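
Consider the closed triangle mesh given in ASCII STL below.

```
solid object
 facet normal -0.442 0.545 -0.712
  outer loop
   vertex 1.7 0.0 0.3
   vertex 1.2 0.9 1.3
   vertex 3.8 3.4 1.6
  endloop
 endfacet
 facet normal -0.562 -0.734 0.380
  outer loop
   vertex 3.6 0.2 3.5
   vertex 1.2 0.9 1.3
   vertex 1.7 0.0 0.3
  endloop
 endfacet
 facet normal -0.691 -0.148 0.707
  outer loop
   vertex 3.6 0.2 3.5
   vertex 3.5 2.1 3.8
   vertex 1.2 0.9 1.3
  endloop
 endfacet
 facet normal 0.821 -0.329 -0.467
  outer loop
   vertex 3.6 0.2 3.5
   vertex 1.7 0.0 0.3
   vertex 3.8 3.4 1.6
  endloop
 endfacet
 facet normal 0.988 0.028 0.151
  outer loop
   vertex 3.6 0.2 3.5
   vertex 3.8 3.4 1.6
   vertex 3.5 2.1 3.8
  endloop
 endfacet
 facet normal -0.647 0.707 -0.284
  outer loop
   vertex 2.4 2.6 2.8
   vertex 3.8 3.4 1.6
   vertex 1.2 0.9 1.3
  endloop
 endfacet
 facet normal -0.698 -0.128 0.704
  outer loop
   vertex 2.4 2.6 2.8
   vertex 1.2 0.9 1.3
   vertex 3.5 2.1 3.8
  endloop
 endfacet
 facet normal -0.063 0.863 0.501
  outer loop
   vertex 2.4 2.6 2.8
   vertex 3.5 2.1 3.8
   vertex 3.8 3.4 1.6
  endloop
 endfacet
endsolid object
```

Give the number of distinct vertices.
6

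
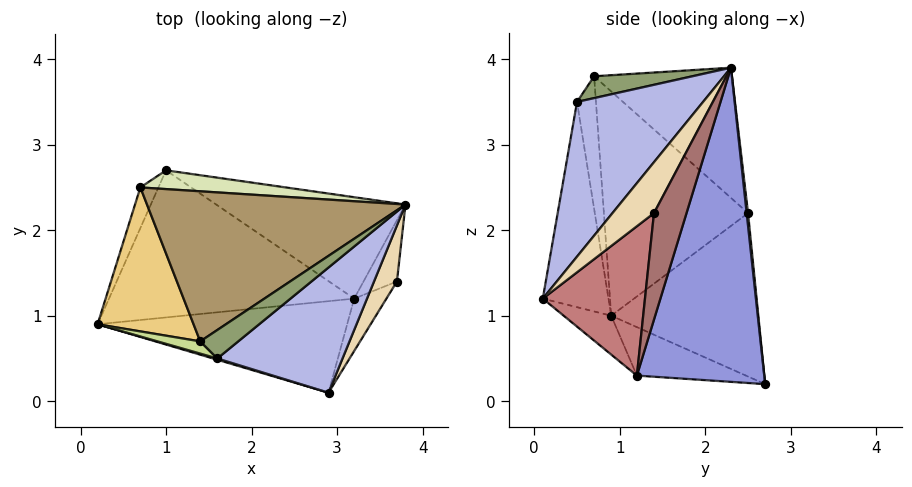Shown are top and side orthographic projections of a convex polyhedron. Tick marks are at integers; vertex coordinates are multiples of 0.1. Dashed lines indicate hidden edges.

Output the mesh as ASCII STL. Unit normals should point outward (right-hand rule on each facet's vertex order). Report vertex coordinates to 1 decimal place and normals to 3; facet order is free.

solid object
 facet normal -0.122 -0.608 -0.784
  outer loop
   vertex 3.2 1.2 0.3
   vertex 2.9 0.1 1.2
   vertex 0.2 0.9 1.0
  endloop
 endfacet
 facet normal -0.183 -0.330 -0.926
  outer loop
   vertex 3.2 1.2 0.3
   vertex 0.2 0.9 1.0
   vertex 1.0 2.7 0.2
  endloop
 endfacet
 facet normal 0.542 0.774 -0.327
  outer loop
   vertex 3.2 1.2 0.3
   vertex 1.0 2.7 0.2
   vertex 3.8 2.3 3.9
  endloop
 endfacet
 facet normal 0.526 -0.737 0.425
  outer loop
   vertex 1.6 0.5 3.5
   vertex 2.9 0.1 1.2
   vertex 3.8 2.3 3.9
  endloop
 endfacet
 facet normal 0.389 -0.626 0.676
  outer loop
   vertex 1.6 0.5 3.5
   vertex 3.8 2.3 3.9
   vertex 1.4 0.7 3.8
  endloop
 endfacet
 facet normal -0.284 -0.959 0.006
  outer loop
   vertex 1.6 0.5 3.5
   vertex 0.2 0.9 1.0
   vertex 2.9 0.1 1.2
  endloop
 endfacet
 facet normal -0.550 -0.816 0.177
  outer loop
   vertex 1.6 0.5 3.5
   vertex 1.4 0.7 3.8
   vertex 0.2 0.9 1.0
  endloop
 endfacet
 facet normal 0.009 0.995 0.101
  outer loop
   vertex 0.7 2.5 2.2
   vertex 3.8 2.3 3.9
   vertex 1.0 2.7 0.2
  endloop
 endfacet
 facet normal -0.383 0.526 0.759
  outer loop
   vertex 0.7 2.5 2.2
   vertex 1.4 0.7 3.8
   vertex 3.8 2.3 3.9
  endloop
 endfacet
 facet normal -0.925 0.366 -0.102
  outer loop
   vertex 0.7 2.5 2.2
   vertex 1.0 2.7 0.2
   vertex 0.2 0.9 1.0
  endloop
 endfacet
 facet normal -0.919 -0.008 0.393
  outer loop
   vertex 0.7 2.5 2.2
   vertex 0.2 0.9 1.0
   vertex 1.4 0.7 3.8
  endloop
 endfacet
 facet normal 0.686 -0.659 0.309
  outer loop
   vertex 3.7 1.4 2.2
   vertex 3.8 2.3 3.9
   vertex 2.9 0.1 1.2
  endloop
 endfacet
 facet normal 0.867 0.418 -0.272
  outer loop
   vertex 3.7 1.4 2.2
   vertex 3.2 1.2 0.3
   vertex 3.8 2.3 3.9
  endloop
 endfacet
 facet normal 0.895 -0.402 -0.193
  outer loop
   vertex 3.7 1.4 2.2
   vertex 2.9 0.1 1.2
   vertex 3.2 1.2 0.3
  endloop
 endfacet
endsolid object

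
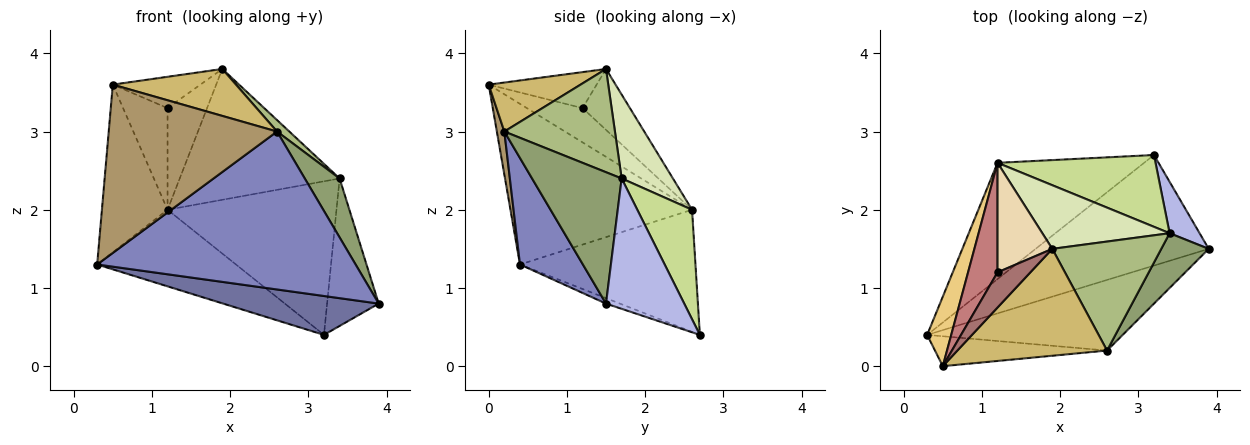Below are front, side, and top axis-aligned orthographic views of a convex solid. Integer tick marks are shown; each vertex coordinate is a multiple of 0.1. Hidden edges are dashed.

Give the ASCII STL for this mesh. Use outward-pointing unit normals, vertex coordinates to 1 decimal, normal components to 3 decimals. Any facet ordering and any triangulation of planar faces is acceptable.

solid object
 facet normal -0.030 -0.332 -0.943
  outer loop
   vertex 3.2 2.7 0.4
   vertex 3.9 1.5 0.8
   vertex 0.3 0.4 1.3
  endloop
 endfacet
 facet normal 0.217 -0.891 -0.398
  outer loop
   vertex 2.6 0.2 3.0
   vertex 0.3 0.4 1.3
   vertex 3.9 1.5 0.8
  endloop
 endfacet
 facet normal -0.571 0.452 -0.686
  outer loop
   vertex 1.2 2.6 2.0
   vertex 3.2 2.7 0.4
   vertex 0.3 0.4 1.3
  endloop
 endfacet
 facet normal 0.820 0.541 0.189
  outer loop
   vertex 3.4 1.7 2.4
   vertex 3.9 1.5 0.8
   vertex 3.2 2.7 0.4
  endloop
 endfacet
 facet normal 0.883 -0.344 0.319
  outer loop
   vertex 3.4 1.7 2.4
   vertex 2.6 0.2 3.0
   vertex 3.9 1.5 0.8
  endloop
 endfacet
 facet normal 0.686 -0.076 0.724
  outer loop
   vertex 3.4 1.7 2.4
   vertex 1.9 1.5 3.8
   vertex 2.6 0.2 3.0
  endloop
 endfacet
 facet normal 0.282 0.869 0.406
  outer loop
   vertex 3.4 1.7 2.4
   vertex 3.2 2.7 0.4
   vertex 1.2 2.6 2.0
  endloop
 endfacet
 facet normal 0.277 0.864 0.420
  outer loop
   vertex 3.4 1.7 2.4
   vertex 1.2 2.6 2.0
   vertex 1.9 1.5 3.8
  endloop
 endfacet
 facet normal 0.044 -0.984 -0.175
  outer loop
   vertex 0.5 0.0 3.6
   vertex 0.3 0.4 1.3
   vertex 2.6 0.2 3.0
  endloop
 endfacet
 facet normal 0.287 -0.385 0.877
  outer loop
   vertex 0.5 0.0 3.6
   vertex 2.6 0.2 3.0
   vertex 1.9 1.5 3.8
  endloop
 endfacet
 facet normal -0.931 0.337 0.140
  outer loop
   vertex 0.5 0.0 3.6
   vertex 1.2 2.6 2.0
   vertex 0.3 0.4 1.3
  endloop
 endfacet
 facet normal -0.632 0.527 0.568
  outer loop
   vertex 1.2 1.2 3.3
   vertex 1.9 1.5 3.8
   vertex 1.2 2.6 2.0
  endloop
 endfacet
 facet normal -0.633 0.514 0.578
  outer loop
   vertex 1.2 1.2 3.3
   vertex 0.5 0.0 3.6
   vertex 1.9 1.5 3.8
  endloop
 endfacet
 facet normal -0.649 0.518 0.558
  outer loop
   vertex 1.2 1.2 3.3
   vertex 1.2 2.6 2.0
   vertex 0.5 0.0 3.6
  endloop
 endfacet
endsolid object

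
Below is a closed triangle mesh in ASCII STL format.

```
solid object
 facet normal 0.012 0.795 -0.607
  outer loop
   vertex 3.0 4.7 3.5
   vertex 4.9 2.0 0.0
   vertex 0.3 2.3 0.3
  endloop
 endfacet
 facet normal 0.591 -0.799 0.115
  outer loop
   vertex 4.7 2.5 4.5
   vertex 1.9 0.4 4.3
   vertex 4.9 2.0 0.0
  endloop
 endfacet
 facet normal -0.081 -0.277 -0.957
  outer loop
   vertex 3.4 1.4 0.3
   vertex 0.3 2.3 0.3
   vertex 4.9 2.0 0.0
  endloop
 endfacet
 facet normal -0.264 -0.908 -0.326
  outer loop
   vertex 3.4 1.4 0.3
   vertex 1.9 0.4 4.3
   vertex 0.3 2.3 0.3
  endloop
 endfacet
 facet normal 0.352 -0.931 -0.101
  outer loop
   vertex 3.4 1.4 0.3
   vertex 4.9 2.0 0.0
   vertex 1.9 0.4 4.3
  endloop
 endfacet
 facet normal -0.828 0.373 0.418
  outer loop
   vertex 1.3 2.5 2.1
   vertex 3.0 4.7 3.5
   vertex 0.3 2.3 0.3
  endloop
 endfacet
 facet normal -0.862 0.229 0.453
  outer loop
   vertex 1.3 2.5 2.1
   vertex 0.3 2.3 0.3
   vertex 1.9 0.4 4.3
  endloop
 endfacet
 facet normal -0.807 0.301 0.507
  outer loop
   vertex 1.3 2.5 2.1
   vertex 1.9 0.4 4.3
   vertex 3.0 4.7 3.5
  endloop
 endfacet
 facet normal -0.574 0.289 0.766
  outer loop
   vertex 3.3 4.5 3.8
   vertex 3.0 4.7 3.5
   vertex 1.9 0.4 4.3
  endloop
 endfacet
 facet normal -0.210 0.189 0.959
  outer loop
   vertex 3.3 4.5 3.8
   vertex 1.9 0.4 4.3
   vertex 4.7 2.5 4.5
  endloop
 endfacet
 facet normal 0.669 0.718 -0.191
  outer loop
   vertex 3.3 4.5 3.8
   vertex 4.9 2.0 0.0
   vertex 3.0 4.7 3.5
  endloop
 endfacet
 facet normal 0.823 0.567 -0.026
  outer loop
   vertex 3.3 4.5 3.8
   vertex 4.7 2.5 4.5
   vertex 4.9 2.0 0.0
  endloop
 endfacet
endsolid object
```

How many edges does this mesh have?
18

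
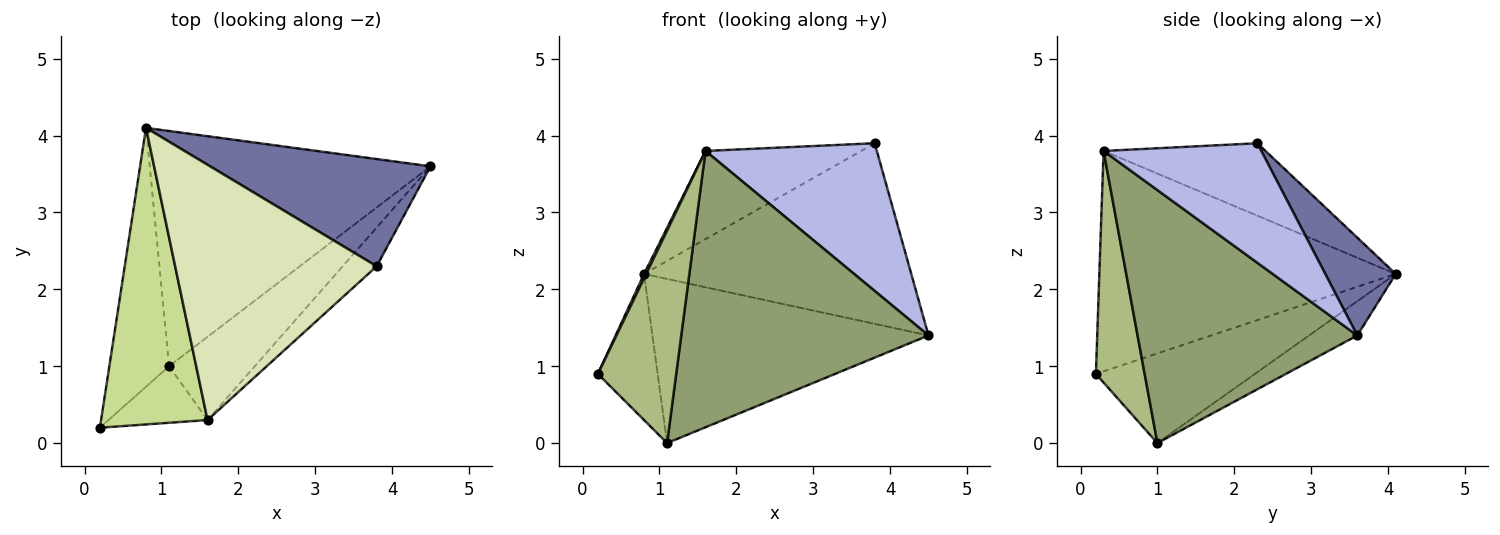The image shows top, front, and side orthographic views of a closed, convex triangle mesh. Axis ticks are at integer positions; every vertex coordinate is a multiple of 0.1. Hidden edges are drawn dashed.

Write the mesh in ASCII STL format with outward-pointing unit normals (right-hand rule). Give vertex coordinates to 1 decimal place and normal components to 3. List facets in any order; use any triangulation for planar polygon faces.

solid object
 facet normal 0.221 0.839 0.498
  outer loop
   vertex 3.8 2.3 3.9
   vertex 4.5 3.6 1.4
   vertex 0.8 4.1 2.2
  endloop
 endfacet
 facet normal -0.794 0.299 -0.529
  outer loop
   vertex 1.1 1.0 0.0
   vertex 0.2 0.2 0.9
   vertex 0.8 4.1 2.2
  endloop
 endfacet
 facet normal -0.099 0.569 -0.816
  outer loop
   vertex 1.1 1.0 0.0
   vertex 0.8 4.1 2.2
   vertex 4.5 3.6 1.4
  endloop
 endfacet
 facet normal 0.665 -0.722 -0.189
  outer loop
   vertex 1.6 0.3 3.8
   vertex 4.5 3.6 1.4
   vertex 3.8 2.3 3.9
  endloop
 endfacet
 facet normal 0.648 -0.729 -0.220
  outer loop
   vertex 1.6 0.3 3.8
   vertex 1.1 1.0 0.0
   vertex 4.5 3.6 1.4
  endloop
 endfacet
 facet normal 0.516 -0.828 -0.220
  outer loop
   vertex 1.6 0.3 3.8
   vertex 0.2 0.2 0.9
   vertex 1.1 1.0 0.0
  endloop
 endfacet
 facet normal -0.900 -0.006 0.435
  outer loop
   vertex 1.6 0.3 3.8
   vertex 0.8 4.1 2.2
   vertex 0.2 0.2 0.9
  endloop
 endfacet
 facet normal -0.322 0.309 0.895
  outer loop
   vertex 1.6 0.3 3.8
   vertex 3.8 2.3 3.9
   vertex 0.8 4.1 2.2
  endloop
 endfacet
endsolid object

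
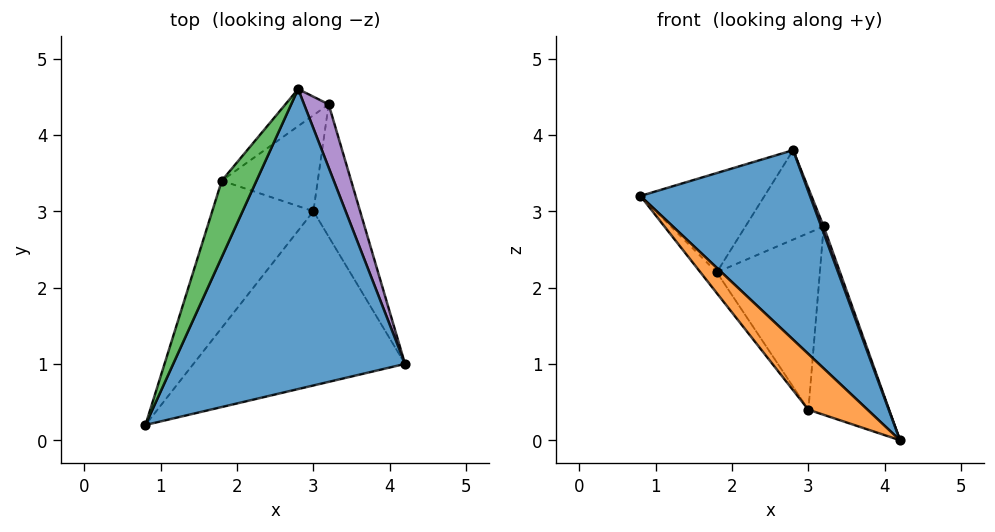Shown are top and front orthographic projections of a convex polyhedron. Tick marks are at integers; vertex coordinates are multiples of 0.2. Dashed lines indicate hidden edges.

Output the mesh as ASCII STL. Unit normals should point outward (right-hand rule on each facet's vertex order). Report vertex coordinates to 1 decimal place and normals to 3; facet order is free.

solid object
 facet normal 0.678 -0.393 0.622
  outer loop
   vertex 2.8 4.6 3.8
   vertex 0.8 0.2 3.2
   vertex 4.2 1.0 0.0
  endloop
 endfacet
 facet normal -0.636 -0.235 -0.735
  outer loop
   vertex 3.0 3.0 0.4
   vertex 4.2 1.0 0.0
   vertex 0.8 0.2 3.2
  endloop
 endfacet
 facet normal -0.888 0.365 0.281
  outer loop
   vertex 1.8 3.4 2.2
   vertex 0.8 0.2 3.2
   vertex 2.8 4.6 3.8
  endloop
 endfacet
 facet normal -0.821 0.080 -0.565
  outer loop
   vertex 1.8 3.4 2.2
   vertex 3.0 3.0 0.4
   vertex 0.8 0.2 3.2
  endloop
 endfacet
 facet normal 0.925 -0.039 0.378
  outer loop
   vertex 3.2 4.4 2.8
   vertex 2.8 4.6 3.8
   vertex 4.2 1.0 0.0
  endloop
 endfacet
 facet normal 0.761 0.531 -0.373
  outer loop
   vertex 3.2 4.4 2.8
   vertex 4.2 1.0 0.0
   vertex 3.0 3.0 0.4
  endloop
 endfacet
 facet normal -0.444 0.828 -0.343
  outer loop
   vertex 3.2 4.4 2.8
   vertex 1.8 3.4 2.2
   vertex 2.8 4.6 3.8
  endloop
 endfacet
 facet normal -0.390 0.809 -0.440
  outer loop
   vertex 3.2 4.4 2.8
   vertex 3.0 3.0 0.4
   vertex 1.8 3.4 2.2
  endloop
 endfacet
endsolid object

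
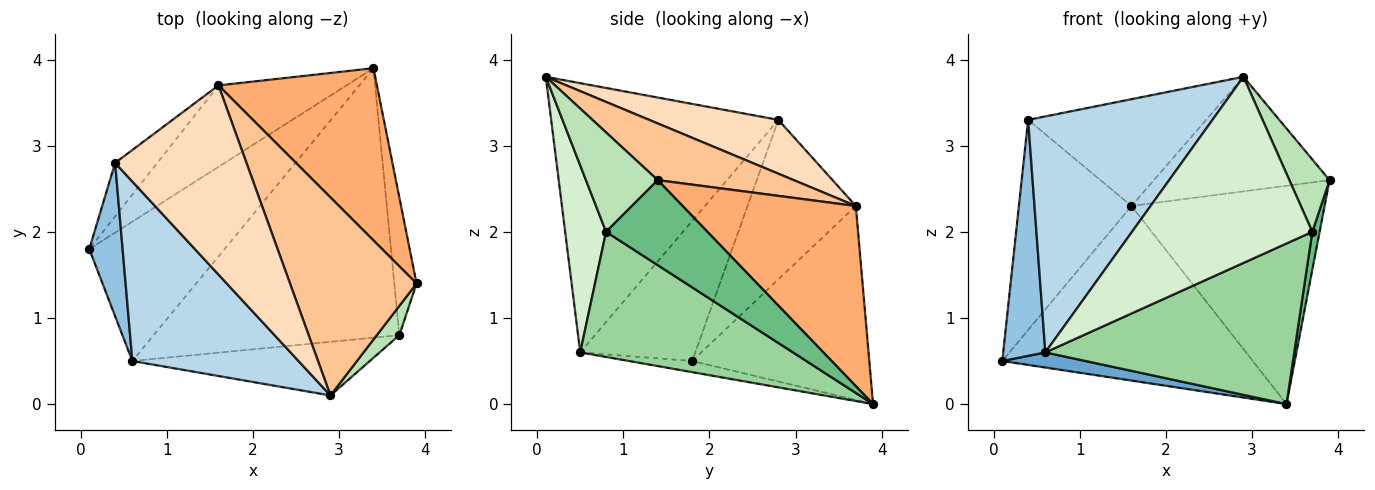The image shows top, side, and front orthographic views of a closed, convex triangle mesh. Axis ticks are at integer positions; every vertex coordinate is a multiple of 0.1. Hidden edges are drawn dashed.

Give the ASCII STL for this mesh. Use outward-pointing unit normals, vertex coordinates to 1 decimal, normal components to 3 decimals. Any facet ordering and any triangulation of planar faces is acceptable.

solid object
 facet normal -0.082 -0.108 -0.991
  outer loop
   vertex 0.6 0.5 0.6
   vertex 0.1 1.8 0.5
   vertex 3.4 3.9 0.0
  endloop
 endfacet
 facet normal -0.916 -0.336 0.218
  outer loop
   vertex 0.6 0.5 0.6
   vertex 0.4 2.8 3.3
   vertex 0.1 1.8 0.5
  endloop
 endfacet
 facet normal -0.700 -0.568 0.432
  outer loop
   vertex 0.6 0.5 0.6
   vertex 2.9 0.1 3.8
   vertex 0.4 2.8 3.3
  endloop
 endfacet
 facet normal -0.540 0.763 -0.356
  outer loop
   vertex 1.6 3.7 2.3
   vertex 3.4 3.9 0.0
   vertex 0.1 1.8 0.5
  endloop
 endfacet
 facet normal -0.682 0.709 -0.180
  outer loop
   vertex 1.6 3.7 2.3
   vertex 0.1 1.8 0.5
   vertex 0.4 2.8 3.3
  endloop
 endfacet
 facet normal 0.576 0.642 0.506
  outer loop
   vertex 1.6 3.7 2.3
   vertex 3.9 1.4 2.6
   vertex 3.4 3.9 0.0
  endloop
 endfacet
 facet normal 0.362 0.467 0.807
  outer loop
   vertex 1.6 3.7 2.3
   vertex 2.9 0.1 3.8
   vertex 3.9 1.4 2.6
  endloop
 endfacet
 facet normal 0.336 0.463 0.820
  outer loop
   vertex 1.6 3.7 2.3
   vertex 0.4 2.8 3.3
   vertex 2.9 0.1 3.8
  endloop
 endfacet
 facet normal 0.965 -0.069 -0.252
  outer loop
   vertex 3.7 0.8 2.0
   vertex 3.4 3.9 0.0
   vertex 3.9 1.4 2.6
  endloop
 endfacet
 facet normal 0.401 -0.469 -0.787
  outer loop
   vertex 3.7 0.8 2.0
   vertex 0.6 0.5 0.6
   vertex 3.4 3.9 0.0
  endloop
 endfacet
 facet normal 0.856 -0.479 0.194
  outer loop
   vertex 3.7 0.8 2.0
   vertex 3.9 1.4 2.6
   vertex 2.9 0.1 3.8
  endloop
 endfacet
 facet normal 0.213 -0.939 -0.270
  outer loop
   vertex 3.7 0.8 2.0
   vertex 2.9 0.1 3.8
   vertex 0.6 0.5 0.6
  endloop
 endfacet
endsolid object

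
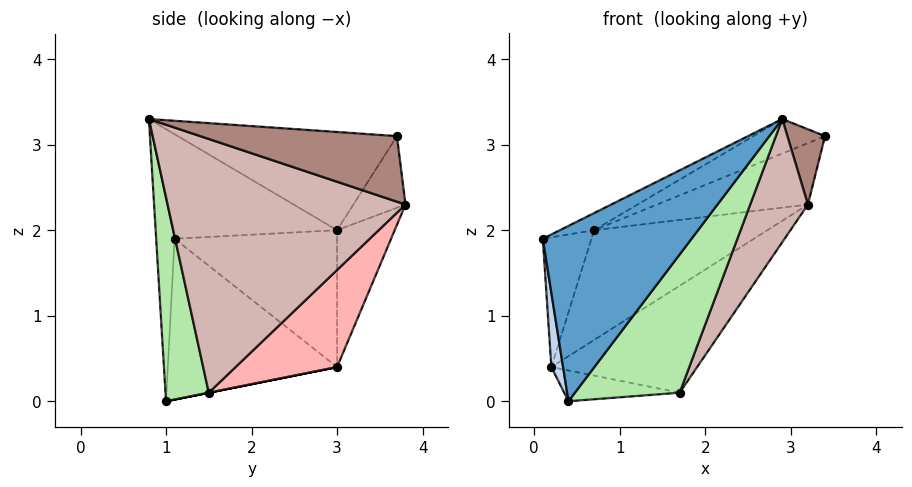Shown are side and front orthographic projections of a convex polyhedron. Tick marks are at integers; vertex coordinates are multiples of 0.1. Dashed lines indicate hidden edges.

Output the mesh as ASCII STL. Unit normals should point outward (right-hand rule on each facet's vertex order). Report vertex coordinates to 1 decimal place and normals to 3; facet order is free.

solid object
 facet normal -0.123 -0.992 0.033
  outer loop
   vertex 0.4 1.0 0.0
   vertex 2.9 0.8 3.3
   vertex 0.1 1.1 1.9
  endloop
 endfacet
 facet normal -0.986 -0.068 -0.152
  outer loop
   vertex 0.2 3.0 0.4
   vertex 0.4 1.0 0.0
   vertex 0.1 1.1 1.9
  endloop
 endfacet
 facet normal -0.438 0.091 0.895
  outer loop
   vertex 0.7 3.0 2.0
   vertex 0.1 1.1 1.9
   vertex 2.9 0.8 3.3
  endloop
 endfacet
 facet normal -0.403 0.132 0.906
  outer loop
   vertex 0.7 3.0 2.0
   vertex 2.9 0.8 3.3
   vertex 3.4 3.7 3.1
  endloop
 endfacet
 facet normal -0.918 0.275 0.287
  outer loop
   vertex 0.7 3.0 2.0
   vertex 0.2 3.0 0.4
   vertex 0.1 1.1 1.9
  endloop
 endfacet
 facet normal 0.361 -0.874 -0.326
  outer loop
   vertex 1.7 1.5 0.1
   vertex 2.9 0.8 3.3
   vertex 0.4 1.0 0.0
  endloop
 endfacet
 facet normal 0.000 0.196 -0.981
  outer loop
   vertex 1.7 1.5 0.1
   vertex 0.4 1.0 0.0
   vertex 0.2 3.0 0.4
  endloop
 endfacet
 facet normal 0.357 0.513 -0.780
  outer loop
   vertex 3.2 3.8 2.3
   vertex 1.7 1.5 0.1
   vertex 0.2 3.0 0.4
  endloop
 endfacet
 facet normal -0.320 0.927 0.196
  outer loop
   vertex 3.2 3.8 2.3
   vertex 0.7 3.0 2.0
   vertex 3.4 3.7 3.1
  endloop
 endfacet
 facet normal -0.314 0.944 0.098
  outer loop
   vertex 3.2 3.8 2.3
   vertex 0.2 3.0 0.4
   vertex 0.7 3.0 2.0
  endloop
 endfacet
 facet normal 0.948 -0.181 -0.260
  outer loop
   vertex 3.2 3.8 2.3
   vertex 3.4 3.7 3.1
   vertex 2.9 0.8 3.3
  endloop
 endfacet
 facet normal 0.897 -0.218 -0.384
  outer loop
   vertex 3.2 3.8 2.3
   vertex 2.9 0.8 3.3
   vertex 1.7 1.5 0.1
  endloop
 endfacet
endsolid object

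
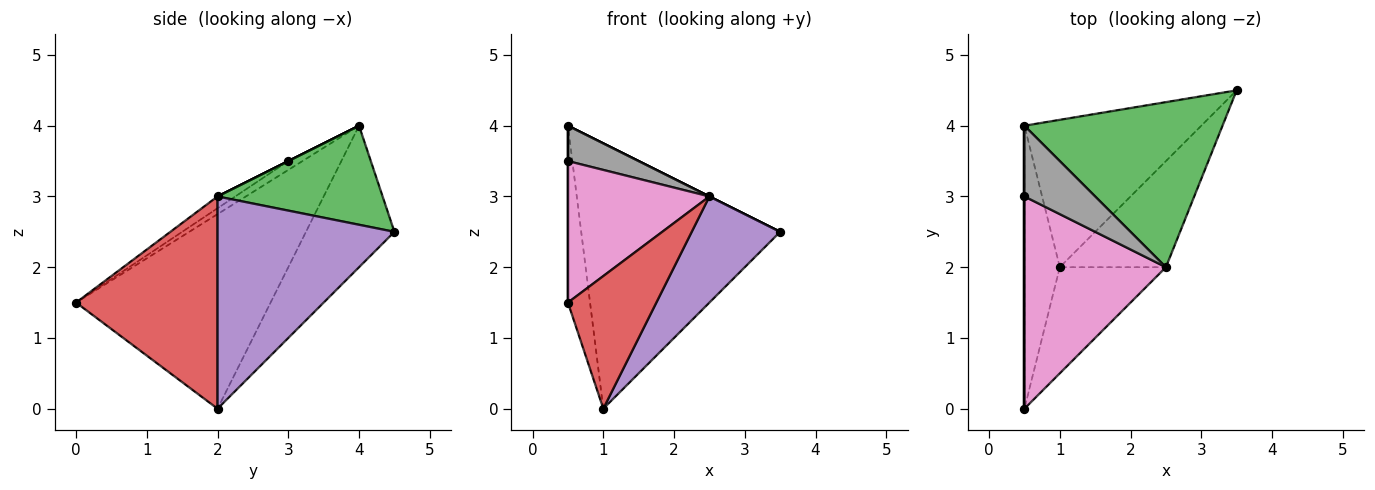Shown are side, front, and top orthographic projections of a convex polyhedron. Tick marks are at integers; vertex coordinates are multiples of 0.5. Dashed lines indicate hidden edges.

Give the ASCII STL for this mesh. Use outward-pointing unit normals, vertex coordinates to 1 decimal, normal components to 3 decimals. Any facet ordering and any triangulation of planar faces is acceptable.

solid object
 facet normal -0.978 0.111 -0.178
  outer loop
   vertex 1.0 2.0 0.0
   vertex 0.5 0.0 1.5
   vertex 0.5 4.0 4.0
  endloop
 endfacet
 facet normal -0.362 0.815 -0.453
  outer loop
   vertex 1.0 2.0 0.0
   vertex 0.5 4.0 4.0
   vertex 3.5 4.5 2.5
  endloop
 endfacet
 facet normal 0.447 0.000 0.894
  outer loop
   vertex 2.5 2.0 3.0
   vertex 3.5 4.5 2.5
   vertex 0.5 4.0 4.0
  endloop
 endfacet
 facet normal 0.781 -0.488 -0.390
  outer loop
   vertex 2.5 2.0 3.0
   vertex 0.5 0.0 1.5
   vertex 1.0 2.0 0.0
  endloop
 endfacet
 facet normal 0.816 -0.408 -0.408
  outer loop
   vertex 2.5 2.0 3.0
   vertex 1.0 2.0 0.0
   vertex 3.5 4.5 2.5
  endloop
 endfacet
 facet normal -1.000 0.000 0.000
  outer loop
   vertex 0.5 3.0 3.5
   vertex 0.5 4.0 4.0
   vertex 0.5 0.0 1.5
  endloop
 endfacet
 facet normal -0.069 -0.553 0.830
  outer loop
   vertex 0.5 3.0 3.5
   vertex 0.5 0.0 1.5
   vertex 2.5 2.0 3.0
  endloop
 endfacet
 facet normal 0.000 -0.447 0.894
  outer loop
   vertex 0.5 3.0 3.5
   vertex 2.5 2.0 3.0
   vertex 0.5 4.0 4.0
  endloop
 endfacet
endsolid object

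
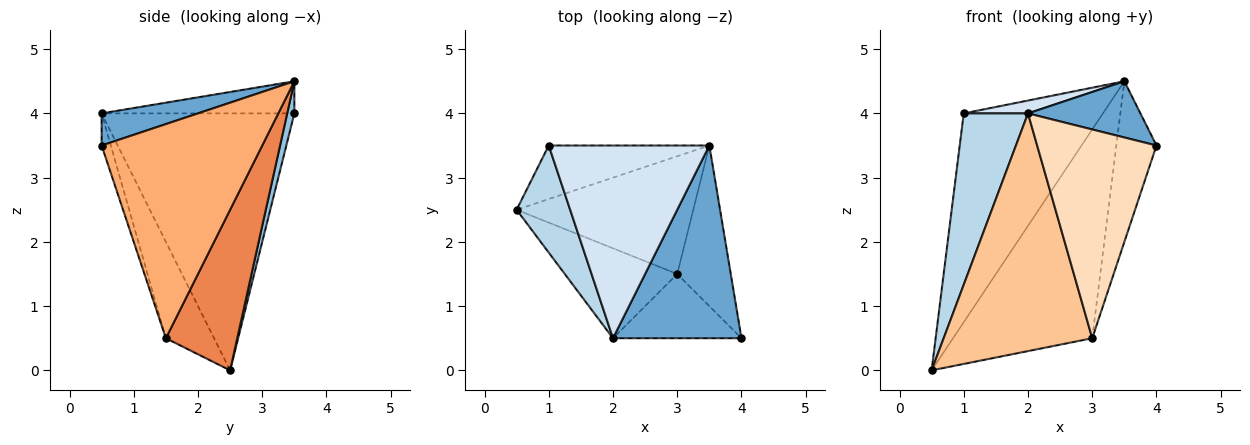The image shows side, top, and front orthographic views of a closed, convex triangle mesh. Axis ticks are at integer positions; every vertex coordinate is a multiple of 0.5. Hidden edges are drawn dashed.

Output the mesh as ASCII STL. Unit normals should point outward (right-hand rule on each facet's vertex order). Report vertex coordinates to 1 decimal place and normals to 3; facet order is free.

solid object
 facet normal 0.233 -0.272 0.933
  outer loop
   vertex 2.0 0.5 4.0
   vertex 4.0 0.5 3.5
   vertex 3.5 3.5 4.5
  endloop
 endfacet
 facet normal 0.050 0.967 -0.248
  outer loop
   vertex 1.0 3.5 4.0
   vertex 3.5 3.5 4.5
   vertex 0.5 2.5 0.0
  endloop
 endfacet
 facet normal -0.931 -0.310 0.194
  outer loop
   vertex 1.0 3.5 4.0
   vertex 0.5 2.5 0.0
   vertex 2.0 0.5 4.0
  endloop
 endfacet
 facet normal -0.196 -0.065 0.978
  outer loop
   vertex 1.0 3.5 4.0
   vertex 2.0 0.5 4.0
   vertex 3.5 3.5 4.5
  endloop
 endfacet
 facet normal 0.408 0.795 -0.449
  outer loop
   vertex 3.0 1.5 0.5
   vertex 0.5 2.5 0.0
   vertex 3.5 3.5 4.5
  endloop
 endfacet
 facet normal 0.943 0.236 -0.236
  outer loop
   vertex 3.0 1.5 0.5
   vertex 3.5 3.5 4.5
   vertex 4.0 0.5 3.5
  endloop
 endfacet
 facet normal -0.290 -0.895 -0.339
  outer loop
   vertex 3.0 1.5 0.5
   vertex 2.0 0.5 4.0
   vertex 0.5 2.5 0.0
  endloop
 endfacet
 facet normal -0.073 -0.953 -0.293
  outer loop
   vertex 3.0 1.5 0.5
   vertex 4.0 0.5 3.5
   vertex 2.0 0.5 4.0
  endloop
 endfacet
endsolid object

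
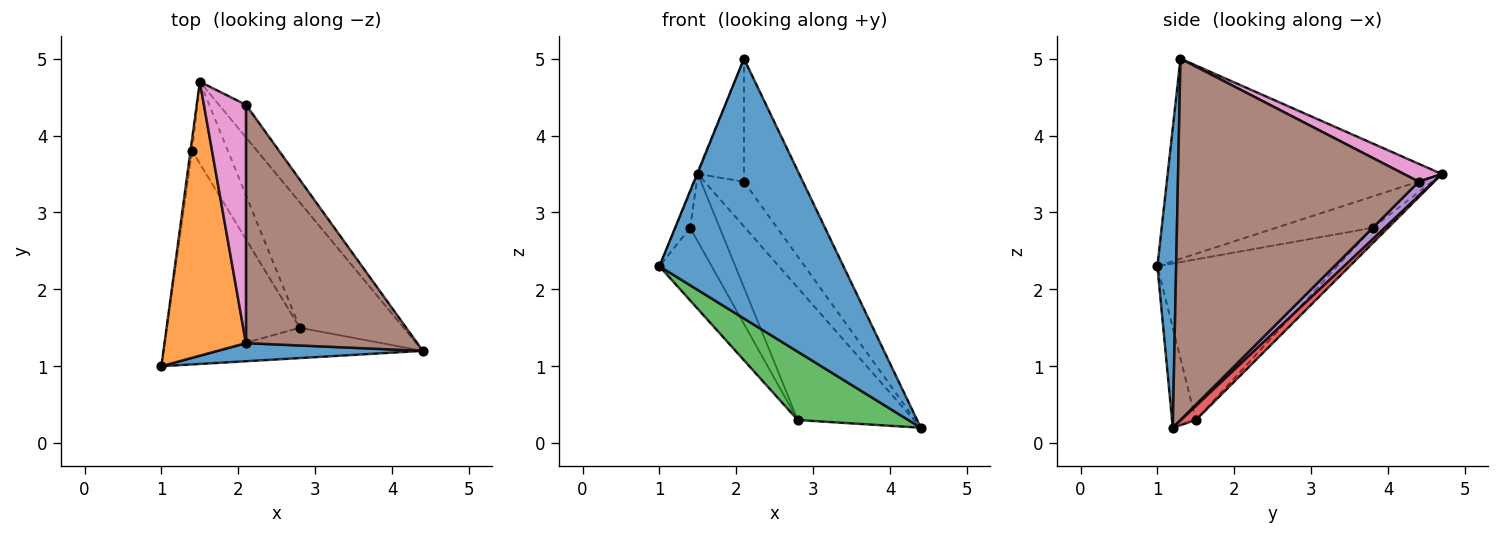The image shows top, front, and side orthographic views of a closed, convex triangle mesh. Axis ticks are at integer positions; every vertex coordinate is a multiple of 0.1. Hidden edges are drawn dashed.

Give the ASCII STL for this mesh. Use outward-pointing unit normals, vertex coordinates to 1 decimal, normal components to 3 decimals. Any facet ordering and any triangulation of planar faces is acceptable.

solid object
 facet normal 0.101 -0.992 0.069
  outer loop
   vertex 2.1 1.3 5.0
   vertex 1.0 1.0 2.3
   vertex 4.4 1.2 0.2
  endloop
 endfacet
 facet normal -0.926 0.003 0.377
  outer loop
   vertex 2.1 1.3 5.0
   vertex 1.5 4.7 3.5
   vertex 1.0 1.0 2.3
  endloop
 endfacet
 facet normal -0.193 -0.897 -0.398
  outer loop
   vertex 2.8 1.5 0.3
   vertex 4.4 1.2 0.2
   vertex 1.0 1.0 2.3
  endloop
 endfacet
 facet normal 0.093 0.723 -0.685
  outer loop
   vertex 2.8 1.5 0.3
   vertex 1.5 4.7 3.5
   vertex 4.4 1.2 0.2
  endloop
 endfacet
 facet normal 0.293 0.773 -0.563
  outer loop
   vertex 2.1 4.4 3.4
   vertex 4.4 1.2 0.2
   vertex 1.5 4.7 3.5
  endloop
 endfacet
 facet normal 0.882 0.216 0.418
  outer loop
   vertex 2.1 4.4 3.4
   vertex 2.1 1.3 5.0
   vertex 4.4 1.2 0.2
  endloop
 endfacet
 facet normal 0.353 0.429 0.831
  outer loop
   vertex 2.1 4.4 3.4
   vertex 1.5 4.7 3.5
   vertex 2.1 1.3 5.0
  endloop
 endfacet
 facet normal -0.987 0.150 -0.052
  outer loop
   vertex 1.4 3.8 2.8
   vertex 1.0 1.0 2.3
   vertex 1.5 4.7 3.5
  endloop
 endfacet
 facet normal -0.752 0.218 -0.622
  outer loop
   vertex 1.4 3.8 2.8
   vertex 2.8 1.5 0.3
   vertex 1.0 1.0 2.3
  endloop
 endfacet
 facet normal -0.314 0.604 -0.732
  outer loop
   vertex 1.4 3.8 2.8
   vertex 1.5 4.7 3.5
   vertex 2.8 1.5 0.3
  endloop
 endfacet
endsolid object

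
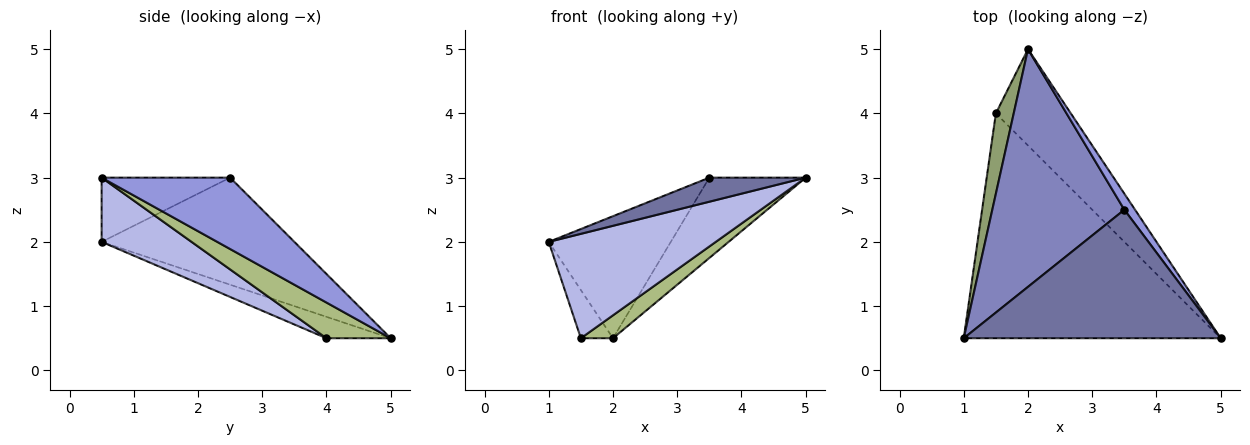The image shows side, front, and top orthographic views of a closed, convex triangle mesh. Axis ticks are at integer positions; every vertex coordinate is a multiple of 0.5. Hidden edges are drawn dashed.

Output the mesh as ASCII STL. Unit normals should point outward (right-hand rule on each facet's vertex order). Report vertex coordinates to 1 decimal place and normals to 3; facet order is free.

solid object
 facet normal -0.239 -0.179 0.954
  outer loop
   vertex 3.5 2.5 3.0
   vertex 1.0 0.5 2.0
   vertex 5.0 0.5 3.0
  endloop
 endfacet
 facet normal -0.585 0.370 0.721
  outer loop
   vertex 3.5 2.5 3.0
   vertex 2.0 5.0 0.5
   vertex 1.0 0.5 2.0
  endloop
 endfacet
 facet normal 0.794 0.596 0.119
  outer loop
   vertex 3.5 2.5 3.0
   vertex 5.0 0.5 3.0
   vertex 2.0 5.0 0.5
  endloop
 endfacet
 facet normal 0.221 -0.411 -0.885
  outer loop
   vertex 1.5 4.0 0.5
   vertex 5.0 0.5 3.0
   vertex 1.0 0.5 2.0
  endloop
 endfacet
 facet normal -0.717 0.359 0.598
  outer loop
   vertex 1.5 4.0 0.5
   vertex 1.0 0.5 2.0
   vertex 2.0 5.0 0.5
  endloop
 endfacet
 facet normal 0.420 -0.210 -0.883
  outer loop
   vertex 1.5 4.0 0.5
   vertex 2.0 5.0 0.5
   vertex 5.0 0.5 3.0
  endloop
 endfacet
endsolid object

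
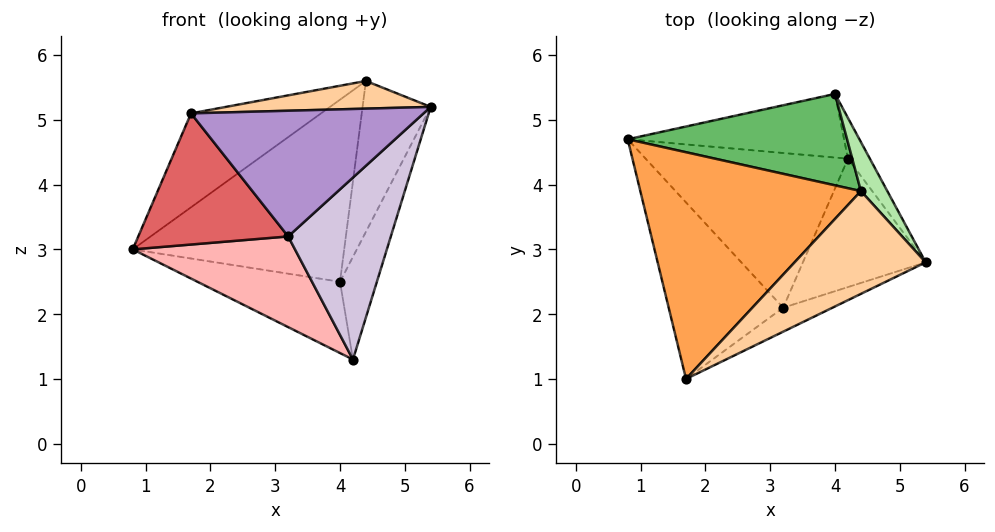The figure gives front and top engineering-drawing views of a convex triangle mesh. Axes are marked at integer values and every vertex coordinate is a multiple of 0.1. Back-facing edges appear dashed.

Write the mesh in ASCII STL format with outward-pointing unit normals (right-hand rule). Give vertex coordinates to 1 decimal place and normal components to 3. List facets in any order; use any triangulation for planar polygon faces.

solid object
 facet normal -0.258 0.721 -0.644
  outer loop
   vertex 4.0 5.4 2.5
   vertex 4.2 4.4 1.3
   vertex 0.8 4.7 3.0
  endloop
 endfacet
 facet normal 0.925 0.353 -0.140
  outer loop
   vertex 4.0 5.4 2.5
   vertex 5.4 2.8 5.2
   vertex 4.2 4.4 1.3
  endloop
 endfacet
 facet normal -0.503 0.331 0.798
  outer loop
   vertex 4.4 3.9 5.6
   vertex 0.8 4.7 3.0
   vertex 1.7 1.0 5.1
  endloop
 endfacet
 facet normal 0.100 -0.259 0.961
  outer loop
   vertex 4.4 3.9 5.6
   vertex 1.7 1.0 5.1
   vertex 5.4 2.8 5.2
  endloop
 endfacet
 facet normal -0.124 0.887 0.445
  outer loop
   vertex 4.4 3.9 5.6
   vertex 4.0 5.4 2.5
   vertex 0.8 4.7 3.0
  endloop
 endfacet
 facet normal 0.760 0.618 0.201
  outer loop
   vertex 4.4 3.9 5.6
   vertex 5.4 2.8 5.2
   vertex 4.0 5.4 2.5
  endloop
 endfacet
 facet normal -0.501 -0.516 -0.695
  outer loop
   vertex 3.2 2.1 3.2
   vertex 1.7 1.0 5.1
   vertex 0.8 4.7 3.0
  endloop
 endfacet
 facet normal -0.430 -0.457 -0.779
  outer loop
   vertex 3.2 2.1 3.2
   vertex 0.8 4.7 3.0
   vertex 4.2 4.4 1.3
  endloop
 endfacet
 facet normal 0.435 -0.885 -0.169
  outer loop
   vertex 3.2 2.1 3.2
   vertex 5.4 2.8 5.2
   vertex 1.7 1.0 5.1
  endloop
 endfacet
 facet normal 0.617 -0.643 -0.454
  outer loop
   vertex 3.2 2.1 3.2
   vertex 4.2 4.4 1.3
   vertex 5.4 2.8 5.2
  endloop
 endfacet
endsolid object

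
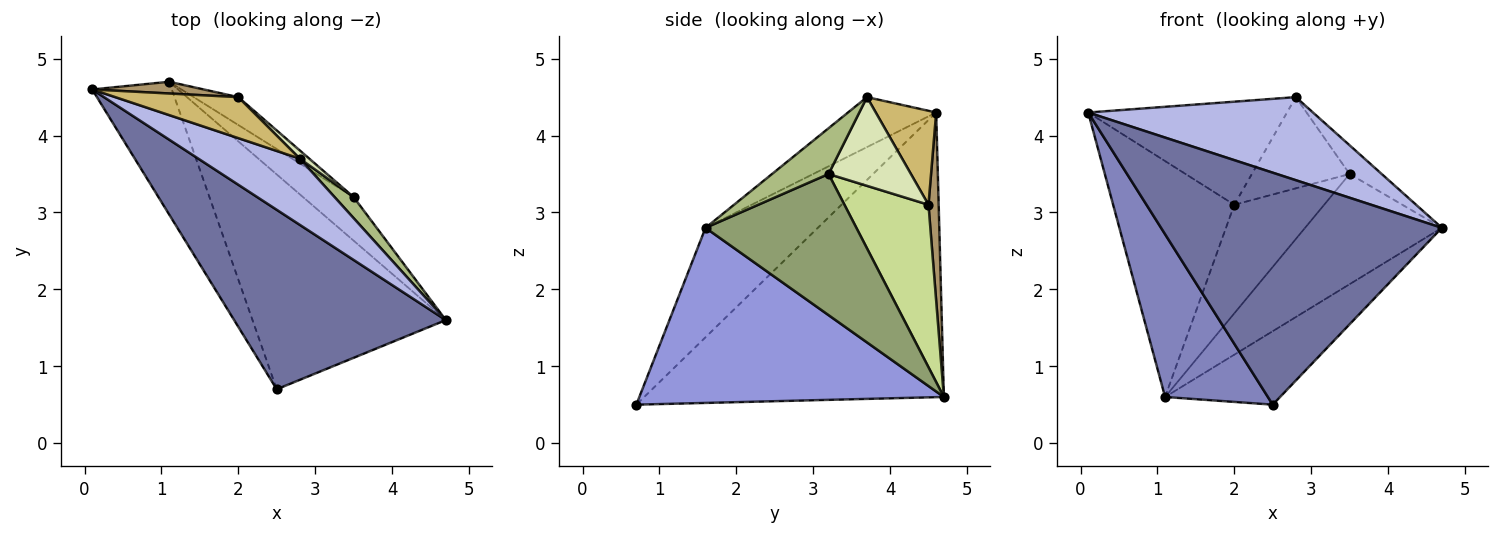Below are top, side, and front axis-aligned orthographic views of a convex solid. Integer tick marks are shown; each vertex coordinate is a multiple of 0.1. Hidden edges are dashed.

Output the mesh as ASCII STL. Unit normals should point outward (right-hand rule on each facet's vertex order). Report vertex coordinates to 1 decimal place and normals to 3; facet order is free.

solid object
 facet normal -0.302 -0.754 0.583
  outer loop
   vertex 2.5 0.7 0.5
   vertex 4.7 1.6 2.8
   vertex 0.1 4.6 4.3
  endloop
 endfacet
 facet normal -0.914 -0.314 -0.256
  outer loop
   vertex 1.1 4.7 0.6
   vertex 2.5 0.7 0.5
   vertex 0.1 4.6 4.3
  endloop
 endfacet
 facet normal 0.651 0.246 -0.719
  outer loop
   vertex 1.1 4.7 0.6
   vertex 4.7 1.6 2.8
   vertex 2.5 0.7 0.5
  endloop
 endfacet
 facet normal -0.293 -0.748 0.596
  outer loop
   vertex 2.8 3.7 4.5
   vertex 0.1 4.6 4.3
   vertex 4.7 1.6 2.8
  endloop
 endfacet
 facet normal 0.716 0.649 -0.257
  outer loop
   vertex 3.5 3.2 3.5
   vertex 4.7 1.6 2.8
   vertex 1.1 4.7 0.6
  endloop
 endfacet
 facet normal 0.818 0.464 0.340
  outer loop
   vertex 3.5 3.2 3.5
   vertex 2.8 3.7 4.5
   vertex 4.7 1.6 2.8
  endloop
 endfacet
 facet normal 0.671 0.718 -0.184
  outer loop
   vertex 2.0 4.5 3.1
   vertex 3.5 3.2 3.5
   vertex 1.1 4.7 0.6
  endloop
 endfacet
 facet normal 0.643 0.763 0.069
  outer loop
   vertex 2.0 4.5 3.1
   vertex 2.8 3.7 4.5
   vertex 3.5 3.2 3.5
  endloop
 endfacet
 facet normal 0.084 0.995 0.050
  outer loop
   vertex 2.0 4.5 3.1
   vertex 1.1 4.7 0.6
   vertex 0.1 4.6 4.3
  endloop
 endfacet
 facet normal 0.272 0.894 0.356
  outer loop
   vertex 2.0 4.5 3.1
   vertex 0.1 4.6 4.3
   vertex 2.8 3.7 4.5
  endloop
 endfacet
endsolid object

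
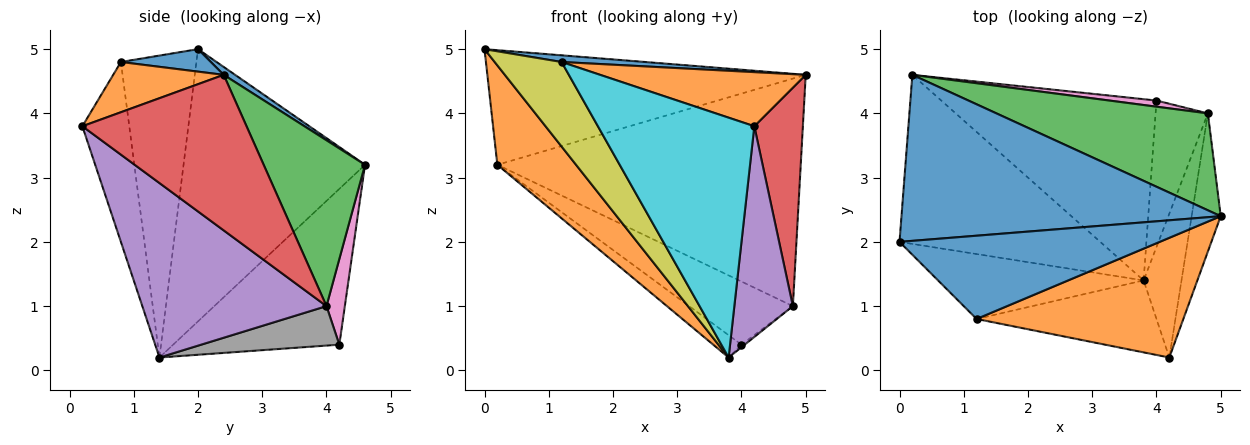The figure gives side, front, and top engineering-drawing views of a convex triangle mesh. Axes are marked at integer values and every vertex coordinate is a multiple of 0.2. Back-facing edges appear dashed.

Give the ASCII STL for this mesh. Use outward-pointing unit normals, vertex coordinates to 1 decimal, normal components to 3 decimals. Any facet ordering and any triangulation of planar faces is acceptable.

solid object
 facet normal 0.020 0.568 0.823
  outer loop
   vertex 0.2 4.6 3.2
   vertex 0.0 2.0 5.0
   vertex 5.0 2.4 4.6
  endloop
 endfacet
 facet normal -0.760 -0.330 -0.560
  outer loop
   vertex 3.8 1.4 0.2
   vertex 0.0 2.0 5.0
   vertex 0.2 4.6 3.2
  endloop
 endfacet
 facet normal 0.294 0.879 0.375
  outer loop
   vertex 4.8 4.0 1.0
   vertex 0.2 4.6 3.2
   vertex 5.0 2.4 4.6
  endloop
 endfacet
 facet normal 0.944 -0.279 -0.176
  outer loop
   vertex 4.2 0.2 3.8
   vertex 4.8 4.0 1.0
   vertex 5.0 2.4 4.6
  endloop
 endfacet
 facet normal 0.933 -0.297 -0.203
  outer loop
   vertex 4.2 0.2 3.8
   vertex 3.8 1.4 0.2
   vertex 4.8 4.0 1.0
  endloop
 endfacet
 facet normal -0.583 0.099 -0.806
  outer loop
   vertex 4.0 4.2 0.4
   vertex 3.8 1.4 0.2
   vertex 0.2 4.6 3.2
  endloop
 endfacet
 facet normal 0.173 0.980 0.095
  outer loop
   vertex 4.0 4.2 0.4
   vertex 0.2 4.6 3.2
   vertex 4.8 4.0 1.0
  endloop
 endfacet
 facet normal 0.602 0.014 -0.798
  outer loop
   vertex 4.0 4.2 0.4
   vertex 4.8 4.0 1.0
   vertex 3.8 1.4 0.2
  endloop
 endfacet
 facet normal -0.667 -0.591 -0.454
  outer loop
   vertex 1.2 0.8 4.8
   vertex 0.0 2.0 5.0
   vertex 3.8 1.4 0.2
  endloop
 endfacet
 facet normal -0.276 -0.921 -0.276
  outer loop
   vertex 1.2 0.8 4.8
   vertex 3.8 1.4 0.2
   vertex 4.2 0.2 3.8
  endloop
 endfacet
 facet normal 0.086 -0.080 0.993
  outer loop
   vertex 1.2 0.8 4.8
   vertex 5.0 2.4 4.6
   vertex 0.0 2.0 5.0
  endloop
 endfacet
 facet normal 0.216 -0.402 0.890
  outer loop
   vertex 1.2 0.8 4.8
   vertex 4.2 0.2 3.8
   vertex 5.0 2.4 4.6
  endloop
 endfacet
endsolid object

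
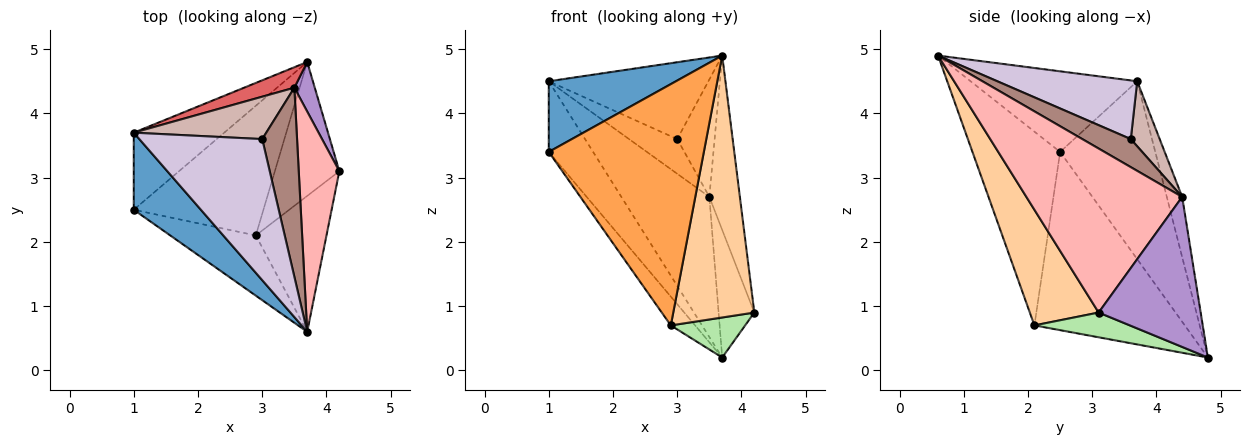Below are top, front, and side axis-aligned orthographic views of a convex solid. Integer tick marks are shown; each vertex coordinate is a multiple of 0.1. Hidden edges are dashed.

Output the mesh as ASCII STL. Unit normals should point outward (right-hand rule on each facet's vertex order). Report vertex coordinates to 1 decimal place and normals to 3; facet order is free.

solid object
 facet normal -0.663 -0.506 0.552
  outer loop
   vertex 1.0 3.7 4.5
   vertex 1.0 2.5 3.4
   vertex 3.7 0.6 4.9
  endloop
 endfacet
 facet normal -0.823 0.384 -0.419
  outer loop
   vertex 1.0 3.7 4.5
   vertex 3.7 4.8 0.2
   vertex 1.0 2.5 3.4
  endloop
 endfacet
 facet normal -0.481 -0.851 -0.212
  outer loop
   vertex 2.9 2.1 0.7
   vertex 3.7 0.6 4.9
   vertex 1.0 2.5 3.4
  endloop
 endfacet
 facet normal 0.602 -0.709 -0.368
  outer loop
   vertex 2.9 2.1 0.7
   vertex 4.2 3.1 0.9
   vertex 3.7 0.6 4.9
  endloop
 endfacet
 facet normal -0.802 0.130 -0.583
  outer loop
   vertex 2.9 2.1 0.7
   vertex 1.0 2.5 3.4
   vertex 3.7 4.8 0.2
  endloop
 endfacet
 facet normal 0.345 -0.269 -0.899
  outer loop
   vertex 2.9 2.1 0.7
   vertex 3.7 4.8 0.2
   vertex 4.2 3.1 0.9
  endloop
 endfacet
 facet normal -0.171 0.975 0.142
  outer loop
   vertex 3.5 4.4 2.7
   vertex 3.7 4.8 0.2
   vertex 1.0 3.7 4.5
  endloop
 endfacet
 facet normal 0.954 0.187 0.236
  outer loop
   vertex 3.5 4.4 2.7
   vertex 3.7 0.6 4.9
   vertex 4.2 3.1 0.9
  endloop
 endfacet
 facet normal 0.936 0.328 0.127
  outer loop
   vertex 3.5 4.4 2.7
   vertex 4.2 3.1 0.9
   vertex 3.7 4.8 0.2
  endloop
 endfacet
 facet normal 0.387 0.441 0.810
  outer loop
   vertex 3.0 3.6 3.6
   vertex 1.0 3.7 4.5
   vertex 3.7 0.6 4.9
  endloop
 endfacet
 facet normal 0.565 0.436 0.701
  outer loop
   vertex 3.0 3.6 3.6
   vertex 3.7 0.6 4.9
   vertex 3.5 4.4 2.7
  endloop
 endfacet
 facet normal 0.355 0.592 0.723
  outer loop
   vertex 3.0 3.6 3.6
   vertex 3.5 4.4 2.7
   vertex 1.0 3.7 4.5
  endloop
 endfacet
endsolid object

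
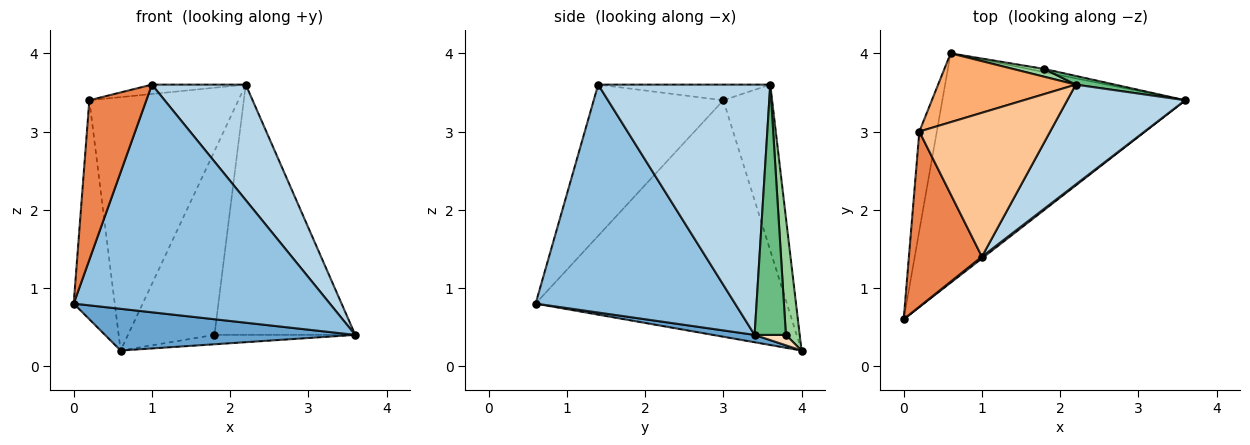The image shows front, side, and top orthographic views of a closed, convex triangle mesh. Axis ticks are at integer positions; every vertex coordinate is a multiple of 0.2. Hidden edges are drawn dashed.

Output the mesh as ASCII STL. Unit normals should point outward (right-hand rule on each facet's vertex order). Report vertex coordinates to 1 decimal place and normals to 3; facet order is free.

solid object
 facet normal 0.030 -0.179 -0.983
  outer loop
   vertex 0.6 4.0 0.2
   vertex 3.6 3.4 0.4
   vertex 0.0 0.6 0.8
  endloop
 endfacet
 facet normal 0.614 -0.789 0.006
  outer loop
   vertex 1.0 1.4 3.6
   vertex 0.0 0.6 0.8
   vertex 3.6 3.4 0.4
  endloop
 endfacet
 facet normal 0.811 -0.442 0.383
  outer loop
   vertex 2.2 3.6 3.6
   vertex 1.0 1.4 3.6
   vertex 3.6 3.4 0.4
  endloop
 endfacet
 facet normal -0.984 0.161 -0.073
  outer loop
   vertex 0.2 3.0 3.4
   vertex 0.6 4.0 0.2
   vertex 0.0 0.6 0.8
  endloop
 endfacet
 facet normal -0.837 -0.368 0.404
  outer loop
   vertex 0.2 3.0 3.4
   vertex 0.0 0.6 0.8
   vertex 1.0 1.4 3.6
  endloop
 endfacet
 facet normal -0.301 0.920 0.250
  outer loop
   vertex 0.2 3.0 3.4
   vertex 2.2 3.6 3.6
   vertex 0.6 4.0 0.2
  endloop
 endfacet
 facet normal -0.118 0.065 0.991
  outer loop
   vertex 0.2 3.0 3.4
   vertex 1.0 1.4 3.6
   vertex 2.2 3.6 3.6
  endloop
 endfacet
 facet normal 0.206 0.928 -0.309
  outer loop
   vertex 1.8 3.8 0.4
   vertex 3.6 3.4 0.4
   vertex 0.6 4.0 0.2
  endloop
 endfacet
 facet normal 0.217 0.976 0.034
  outer loop
   vertex 1.8 3.8 0.4
   vertex 2.2 3.6 3.6
   vertex 3.6 3.4 0.4
  endloop
 endfacet
 facet normal 0.157 0.987 0.042
  outer loop
   vertex 1.8 3.8 0.4
   vertex 0.6 4.0 0.2
   vertex 2.2 3.6 3.6
  endloop
 endfacet
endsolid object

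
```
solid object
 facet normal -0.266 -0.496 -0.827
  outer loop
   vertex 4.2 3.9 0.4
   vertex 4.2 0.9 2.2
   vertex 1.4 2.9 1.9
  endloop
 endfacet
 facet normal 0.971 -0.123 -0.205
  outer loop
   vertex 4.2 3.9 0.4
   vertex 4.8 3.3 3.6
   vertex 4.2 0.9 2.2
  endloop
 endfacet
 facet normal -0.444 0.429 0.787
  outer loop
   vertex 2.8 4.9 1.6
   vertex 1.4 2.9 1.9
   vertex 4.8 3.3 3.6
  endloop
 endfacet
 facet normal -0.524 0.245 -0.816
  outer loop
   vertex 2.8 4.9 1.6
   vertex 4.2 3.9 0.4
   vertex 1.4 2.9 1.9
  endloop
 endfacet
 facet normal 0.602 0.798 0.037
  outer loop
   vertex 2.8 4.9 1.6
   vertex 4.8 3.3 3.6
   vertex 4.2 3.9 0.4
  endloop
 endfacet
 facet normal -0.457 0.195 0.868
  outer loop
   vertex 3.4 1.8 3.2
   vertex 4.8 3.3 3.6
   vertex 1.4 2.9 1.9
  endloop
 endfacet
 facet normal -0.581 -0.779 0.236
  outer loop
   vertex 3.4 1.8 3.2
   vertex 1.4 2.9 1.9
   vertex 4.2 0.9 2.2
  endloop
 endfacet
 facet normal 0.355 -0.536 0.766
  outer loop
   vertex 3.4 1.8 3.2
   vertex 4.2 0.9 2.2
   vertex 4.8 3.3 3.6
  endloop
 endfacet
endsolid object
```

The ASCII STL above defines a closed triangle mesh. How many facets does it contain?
8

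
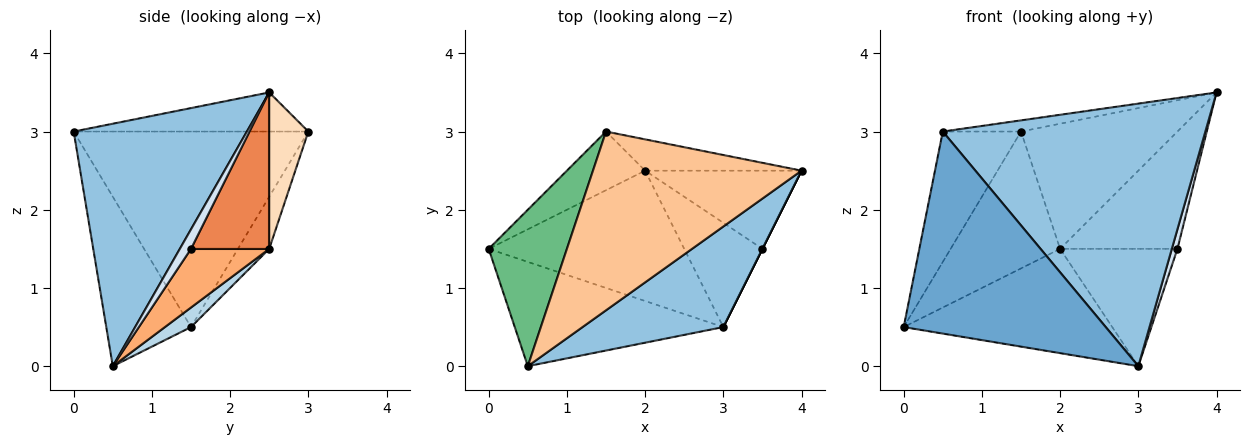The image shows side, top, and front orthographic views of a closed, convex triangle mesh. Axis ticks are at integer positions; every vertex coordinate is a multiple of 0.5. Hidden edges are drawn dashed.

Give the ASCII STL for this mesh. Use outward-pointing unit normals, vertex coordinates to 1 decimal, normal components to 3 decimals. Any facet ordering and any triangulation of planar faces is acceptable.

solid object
 facet normal -0.349 -0.833 -0.430
  outer loop
   vertex 0.5 0.0 3.0
   vertex 0.0 1.5 0.5
   vertex 3.0 0.5 0.0
  endloop
 endfacet
 facet normal 0.524 -0.795 0.305
  outer loop
   vertex 0.5 0.0 3.0
   vertex 3.0 0.5 0.0
   vertex 4.0 2.5 3.5
  endloop
 endfacet
 facet normal 0.078 0.623 -0.778
  outer loop
   vertex 2.0 2.5 1.5
   vertex 3.0 0.5 0.0
   vertex 0.0 1.5 0.5
  endloop
 endfacet
 facet normal 0.894 -0.447 0.000
  outer loop
   vertex 3.5 1.5 1.5
   vertex 4.0 2.5 3.5
   vertex 3.0 0.5 0.0
  endloop
 endfacet
 facet normal 0.485 0.728 -0.485
  outer loop
   vertex 3.5 1.5 1.5
   vertex 2.0 2.5 1.5
   vertex 4.0 2.5 3.5
  endloop
 endfacet
 facet normal 0.446 0.669 -0.595
  outer loop
   vertex 3.5 1.5 1.5
   vertex 3.0 0.5 0.0
   vertex 2.0 2.5 1.5
  endloop
 endfacet
 facet normal -0.184 0.061 0.981
  outer loop
   vertex 1.5 3.0 3.0
   vertex 0.5 0.0 3.0
   vertex 4.0 2.5 3.5
  endloop
 endfacet
 facet normal 0.236 0.943 -0.236
  outer loop
   vertex 1.5 3.0 3.0
   vertex 4.0 2.5 3.5
   vertex 2.0 2.5 1.5
  endloop
 endfacet
 facet normal -0.887 0.296 0.355
  outer loop
   vertex 1.5 3.0 3.0
   vertex 0.0 1.5 0.5
   vertex 0.5 0.0 3.0
  endloop
 endfacet
 facet normal -0.254 0.889 -0.381
  outer loop
   vertex 1.5 3.0 3.0
   vertex 2.0 2.5 1.5
   vertex 0.0 1.5 0.5
  endloop
 endfacet
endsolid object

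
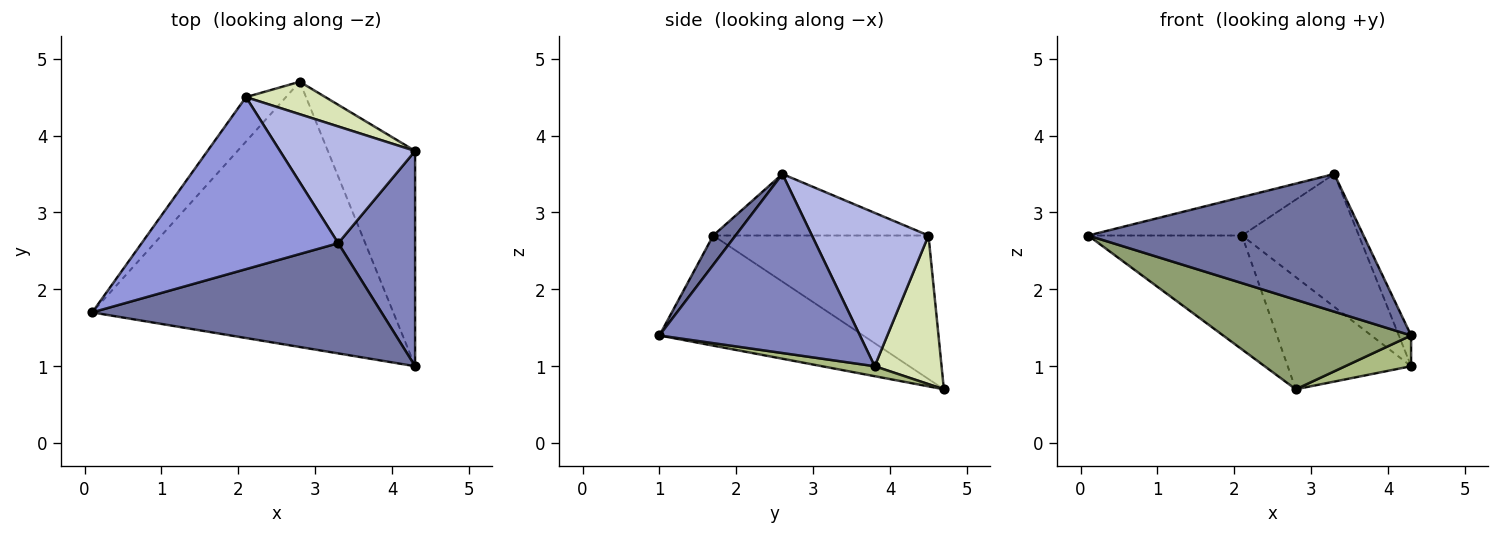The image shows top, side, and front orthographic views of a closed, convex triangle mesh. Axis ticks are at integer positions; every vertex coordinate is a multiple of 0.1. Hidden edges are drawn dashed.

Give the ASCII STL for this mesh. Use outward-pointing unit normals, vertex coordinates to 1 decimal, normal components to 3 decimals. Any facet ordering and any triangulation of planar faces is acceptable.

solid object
 facet normal 0.063 -0.779 0.624
  outer loop
   vertex 3.3 2.6 3.5
   vertex 0.1 1.7 2.7
   vertex 4.3 1.0 1.4
  endloop
 endfacet
 facet normal 0.917 0.056 0.394
  outer loop
   vertex 3.3 2.6 3.5
   vertex 4.3 1.0 1.4
   vertex 4.3 3.8 1.0
  endloop
 endfacet
 facet normal -0.292 0.209 0.933
  outer loop
   vertex 2.1 4.5 2.7
   vertex 0.1 1.7 2.7
   vertex 3.3 2.6 3.5
  endloop
 endfacet
 facet normal 0.600 0.601 0.528
  outer loop
   vertex 2.1 4.5 2.7
   vertex 3.3 2.6 3.5
   vertex 4.3 3.8 1.0
  endloop
 endfacet
 facet normal -0.327 -0.302 -0.895
  outer loop
   vertex 2.8 4.7 0.7
   vertex 4.3 1.0 1.4
   vertex 0.1 1.7 2.7
  endloop
 endfacet
 facet normal 0.112 -0.141 -0.984
  outer loop
   vertex 2.8 4.7 0.7
   vertex 4.3 3.8 1.0
   vertex 4.3 1.0 1.4
  endloop
 endfacet
 facet normal -0.794 0.567 -0.221
  outer loop
   vertex 2.8 4.7 0.7
   vertex 0.1 1.7 2.7
   vertex 2.1 4.5 2.7
  endloop
 endfacet
 facet normal 0.462 0.852 0.247
  outer loop
   vertex 2.8 4.7 0.7
   vertex 2.1 4.5 2.7
   vertex 4.3 3.8 1.0
  endloop
 endfacet
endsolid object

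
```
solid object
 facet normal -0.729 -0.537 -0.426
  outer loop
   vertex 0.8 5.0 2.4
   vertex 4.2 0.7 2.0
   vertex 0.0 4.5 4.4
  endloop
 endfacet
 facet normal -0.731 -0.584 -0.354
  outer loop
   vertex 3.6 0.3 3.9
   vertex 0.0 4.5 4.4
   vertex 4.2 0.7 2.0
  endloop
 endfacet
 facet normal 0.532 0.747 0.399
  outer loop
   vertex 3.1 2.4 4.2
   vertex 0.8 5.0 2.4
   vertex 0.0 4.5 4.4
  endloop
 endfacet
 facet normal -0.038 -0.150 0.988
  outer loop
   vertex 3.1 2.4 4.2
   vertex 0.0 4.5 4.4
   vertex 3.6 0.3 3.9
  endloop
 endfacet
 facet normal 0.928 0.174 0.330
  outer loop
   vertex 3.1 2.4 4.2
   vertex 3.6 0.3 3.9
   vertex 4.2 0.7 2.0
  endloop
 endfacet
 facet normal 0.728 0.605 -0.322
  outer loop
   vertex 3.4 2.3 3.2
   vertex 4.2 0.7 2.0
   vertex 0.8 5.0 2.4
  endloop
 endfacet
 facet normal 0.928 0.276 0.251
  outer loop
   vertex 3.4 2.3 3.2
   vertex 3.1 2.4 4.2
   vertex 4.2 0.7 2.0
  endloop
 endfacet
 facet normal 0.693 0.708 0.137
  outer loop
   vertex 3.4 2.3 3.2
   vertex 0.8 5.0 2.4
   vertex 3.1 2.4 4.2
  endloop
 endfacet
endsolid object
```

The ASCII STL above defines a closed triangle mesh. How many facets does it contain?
8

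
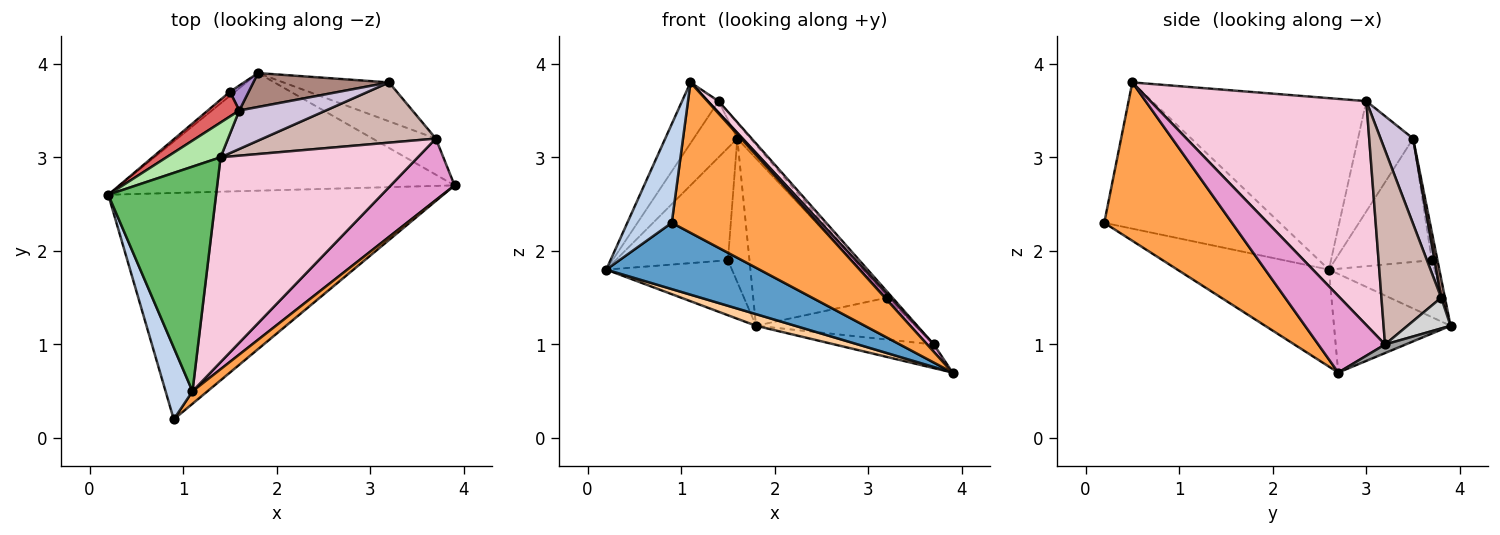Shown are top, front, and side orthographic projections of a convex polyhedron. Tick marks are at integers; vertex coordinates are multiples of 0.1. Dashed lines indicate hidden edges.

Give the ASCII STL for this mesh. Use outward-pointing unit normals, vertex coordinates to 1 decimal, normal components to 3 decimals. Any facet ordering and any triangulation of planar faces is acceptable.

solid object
 facet normal -0.268 -0.271 -0.925
  outer loop
   vertex 0.9 0.2 2.3
   vertex 0.2 2.6 1.8
   vertex 3.9 2.7 0.7
  endloop
 endfacet
 facet normal -0.954 -0.242 0.176
  outer loop
   vertex 1.1 0.5 3.8
   vertex 0.2 2.6 1.8
   vertex 0.9 0.2 2.3
  endloop
 endfacet
 facet normal 0.658 -0.750 0.062
  outer loop
   vertex 1.1 0.5 3.8
   vertex 0.9 0.2 2.3
   vertex 3.9 2.7 0.7
  endloop
 endfacet
 facet normal -0.281 -0.094 -0.955
  outer loop
   vertex 1.8 3.9 1.2
   vertex 3.9 2.7 0.7
   vertex 0.2 2.6 1.8
  endloop
 endfacet
 facet normal -0.838 0.143 0.527
  outer loop
   vertex 1.4 3.0 3.6
   vertex 0.2 2.6 1.8
   vertex 1.1 0.5 3.8
  endloop
 endfacet
 facet normal -0.732 0.580 0.359
  outer loop
   vertex 1.4 3.0 3.6
   vertex 1.6 3.5 3.2
   vertex 0.2 2.6 1.8
  endloop
 endfacet
 facet normal -0.644 0.747 0.164
  outer loop
   vertex 1.5 3.7 1.9
   vertex 0.2 2.6 1.8
   vertex 1.6 3.5 3.2
  endloop
 endfacet
 facet normal -0.642 0.764 -0.057
  outer loop
   vertex 1.5 3.7 1.9
   vertex 1.8 3.9 1.2
   vertex 0.2 2.6 1.8
  endloop
 endfacet
 facet normal -0.249 0.954 0.166
  outer loop
   vertex 1.5 3.7 1.9
   vertex 1.6 3.5 3.2
   vertex 1.8 3.9 1.2
  endloop
 endfacet
 facet normal 0.675 0.277 0.684
  outer loop
   vertex 3.2 3.8 1.5
   vertex 1.6 3.5 3.2
   vertex 1.4 3.0 3.6
  endloop
 endfacet
 facet normal 0.027 0.980 0.199
  outer loop
   vertex 3.2 3.8 1.5
   vertex 1.8 3.9 1.2
   vertex 1.6 3.5 3.2
  endloop
 endfacet
 facet normal 0.745 0.067 0.664
  outer loop
   vertex 3.7 3.2 1.0
   vertex 3.2 3.8 1.5
   vertex 1.4 3.0 3.6
  endloop
 endfacet
 facet normal 0.766 -0.076 0.638
  outer loop
   vertex 3.7 3.2 1.0
   vertex 1.1 0.5 3.8
   vertex 3.9 2.7 0.7
  endloop
 endfacet
 facet normal 0.750 -0.037 0.661
  outer loop
   vertex 3.7 3.2 1.0
   vertex 1.4 3.0 3.6
   vertex 1.1 0.5 3.8
  endloop
 endfacet
 facet normal 0.113 0.544 -0.831
  outer loop
   vertex 3.7 3.2 1.0
   vertex 3.9 2.7 0.7
   vertex 1.8 3.9 1.2
  endloop
 endfacet
 facet normal 0.194 0.719 -0.668
  outer loop
   vertex 3.7 3.2 1.0
   vertex 1.8 3.9 1.2
   vertex 3.2 3.8 1.5
  endloop
 endfacet
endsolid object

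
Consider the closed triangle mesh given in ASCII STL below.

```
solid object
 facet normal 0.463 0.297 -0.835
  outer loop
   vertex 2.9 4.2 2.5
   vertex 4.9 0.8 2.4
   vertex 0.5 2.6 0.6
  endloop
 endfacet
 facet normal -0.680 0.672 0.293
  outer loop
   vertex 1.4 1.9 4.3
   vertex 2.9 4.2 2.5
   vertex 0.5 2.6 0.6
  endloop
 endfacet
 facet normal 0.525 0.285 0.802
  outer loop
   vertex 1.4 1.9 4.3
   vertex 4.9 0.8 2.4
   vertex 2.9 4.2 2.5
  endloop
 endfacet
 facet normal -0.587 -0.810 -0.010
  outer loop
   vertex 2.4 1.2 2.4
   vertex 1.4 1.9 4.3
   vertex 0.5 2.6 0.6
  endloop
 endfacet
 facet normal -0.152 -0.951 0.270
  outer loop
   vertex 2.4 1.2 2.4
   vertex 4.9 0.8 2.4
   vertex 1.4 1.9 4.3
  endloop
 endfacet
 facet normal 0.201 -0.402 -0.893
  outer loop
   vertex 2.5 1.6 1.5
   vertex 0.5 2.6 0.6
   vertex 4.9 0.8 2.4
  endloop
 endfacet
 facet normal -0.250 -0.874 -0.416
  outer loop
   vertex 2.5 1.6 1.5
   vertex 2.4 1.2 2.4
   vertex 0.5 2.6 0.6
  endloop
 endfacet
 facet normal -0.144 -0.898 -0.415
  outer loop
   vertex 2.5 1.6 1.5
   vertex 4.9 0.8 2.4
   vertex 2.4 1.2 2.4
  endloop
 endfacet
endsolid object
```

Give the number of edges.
12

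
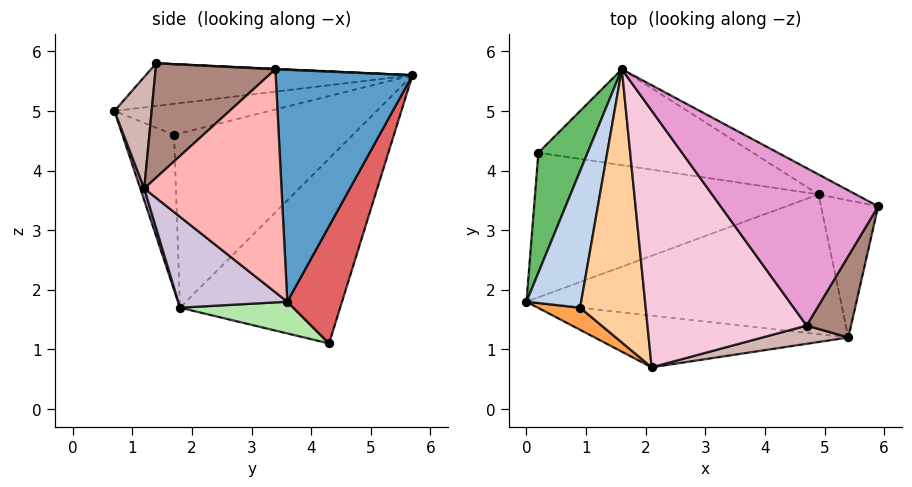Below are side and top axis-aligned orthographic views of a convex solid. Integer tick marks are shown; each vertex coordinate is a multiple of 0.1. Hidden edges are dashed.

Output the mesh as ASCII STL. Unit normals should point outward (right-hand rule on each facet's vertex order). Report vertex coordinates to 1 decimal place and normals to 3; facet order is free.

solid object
 facet normal 0.472 0.879 -0.076
  outer loop
   vertex 4.9 3.6 1.8
   vertex 1.6 5.7 5.6
   vertex 5.9 3.4 5.7
  endloop
 endfacet
 facet normal -0.950 0.092 0.298
  outer loop
   vertex 0.9 1.7 4.6
   vertex 1.6 5.7 5.6
   vertex 0.0 1.8 1.7
  endloop
 endfacet
 facet normal -0.665 -0.725 0.181
  outer loop
   vertex 0.9 1.7 4.6
   vertex 0.0 1.8 1.7
   vertex 2.1 0.7 5.0
  endloop
 endfacet
 facet normal -0.423 -0.150 0.894
  outer loop
   vertex 0.9 1.7 4.6
   vertex 2.1 0.7 5.0
   vertex 1.6 5.7 5.6
  endloop
 endfacet
 facet normal -0.957 0.138 0.255
  outer loop
   vertex 0.2 4.3 1.1
   vertex 0.0 1.8 1.7
   vertex 1.6 5.7 5.6
  endloop
 endfacet
 facet normal 0.108 -0.240 -0.965
  outer loop
   vertex 0.2 4.3 1.1
   vertex 4.9 3.6 1.8
   vertex 0.0 1.8 1.7
  endloop
 endfacet
 facet normal 0.188 0.920 -0.345
  outer loop
   vertex 0.2 4.3 1.1
   vertex 1.6 5.7 5.6
   vertex 4.9 3.6 1.8
  endloop
 endfacet
 facet normal 0.969 0.005 -0.248
  outer loop
   vertex 5.4 1.2 3.7
   vertex 4.9 3.6 1.8
   vertex 5.9 3.4 5.7
  endloop
 endfacet
 facet normal 0.015 -0.946 -0.325
  outer loop
   vertex 5.4 1.2 3.7
   vertex 2.1 0.7 5.0
   vertex 0.0 1.8 1.7
  endloop
 endfacet
 facet normal 0.227 -0.575 -0.786
  outer loop
   vertex 5.4 1.2 3.7
   vertex 0.0 1.8 1.7
   vertex 4.9 3.6 1.8
  endloop
 endfacet
 facet normal 0.820 -0.476 0.319
  outer loop
   vertex 4.7 1.4 5.8
   vertex 5.4 1.2 3.7
   vertex 5.9 3.4 5.7
  endloop
 endfacet
 facet normal 0.210 -0.964 0.162
  outer loop
   vertex 4.7 1.4 5.8
   vertex 2.1 0.7 5.0
   vertex 5.4 1.2 3.7
  endloop
 endfacet
 facet normal 0.003 0.048 0.999
  outer loop
   vertex 4.7 1.4 5.8
   vertex 5.9 3.4 5.7
   vertex 1.6 5.7 5.6
  endloop
 endfacet
 facet normal -0.256 -0.140 0.956
  outer loop
   vertex 4.7 1.4 5.8
   vertex 1.6 5.7 5.6
   vertex 2.1 0.7 5.0
  endloop
 endfacet
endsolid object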